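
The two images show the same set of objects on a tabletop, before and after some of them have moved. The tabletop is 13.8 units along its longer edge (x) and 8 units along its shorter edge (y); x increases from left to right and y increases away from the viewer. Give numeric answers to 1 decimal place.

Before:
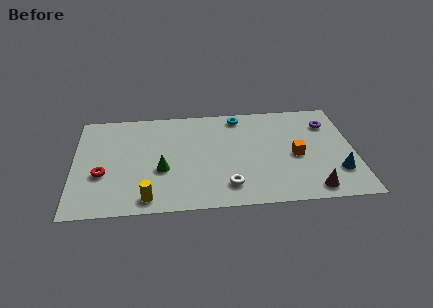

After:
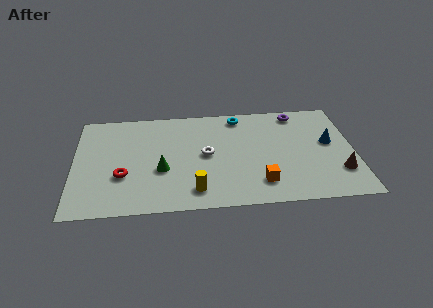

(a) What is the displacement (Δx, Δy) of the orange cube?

(-1.8, -1.9)

The orange cube was at about (10.9, 3.6) and moved to about (9.1, 1.7).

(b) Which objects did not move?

the cyan torus and the green cone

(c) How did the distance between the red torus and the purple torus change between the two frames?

-1.9

They were about 11.6 units apart before and 9.7 after — 1.9 units closer together.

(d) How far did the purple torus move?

1.8

From (12.6, 6.0) to (11.1, 7.0), the purple torus covered √(1.5² + 1.0²) ≈ 1.8 units.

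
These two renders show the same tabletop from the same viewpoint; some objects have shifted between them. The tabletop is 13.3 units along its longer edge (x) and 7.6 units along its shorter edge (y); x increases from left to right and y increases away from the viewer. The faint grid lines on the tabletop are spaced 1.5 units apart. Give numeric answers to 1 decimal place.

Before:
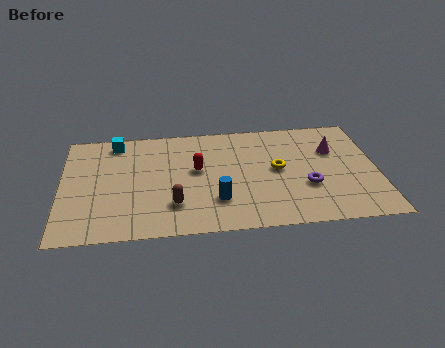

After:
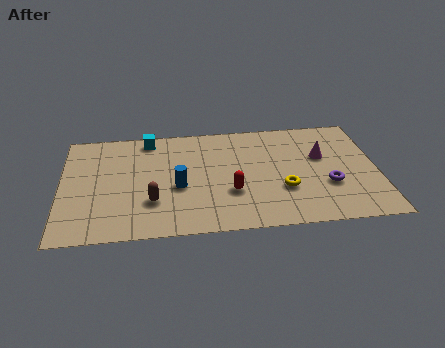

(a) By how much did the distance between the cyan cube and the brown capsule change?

-0.8

Before: roughly 5.2 units apart; after: 4.4. That's 0.8 units closer together.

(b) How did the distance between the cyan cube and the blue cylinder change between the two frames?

-2.5

The distance was about 6.2 in the first image and 3.7 in the second, so they moved 2.5 units closer together.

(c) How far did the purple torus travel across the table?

0.9

The purple torus was near (10.3, 2.7) before and (11.2, 2.7) after, so it travelled √(0.9² + 0.0²) ≈ 0.9 units.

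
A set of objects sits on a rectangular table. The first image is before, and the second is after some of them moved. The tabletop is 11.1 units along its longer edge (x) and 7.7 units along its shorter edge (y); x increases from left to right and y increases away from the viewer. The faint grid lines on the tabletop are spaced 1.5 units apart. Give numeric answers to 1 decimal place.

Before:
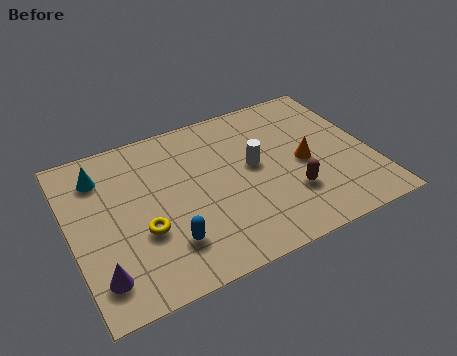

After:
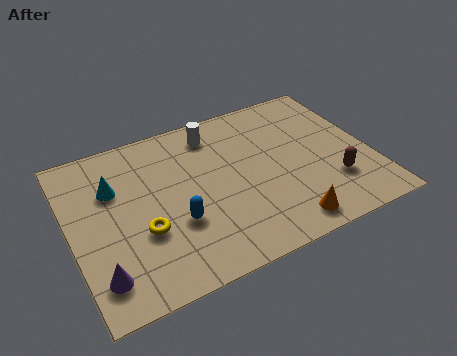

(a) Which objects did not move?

the yellow torus and the purple cone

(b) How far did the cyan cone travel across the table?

0.9

From (1.3, 6.0) to (1.7, 5.2), the cyan cone covered √(0.4² + 0.8²) ≈ 0.9 units.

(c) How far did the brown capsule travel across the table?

1.6

The brown capsule moved from about (7.9, 2.3) to (9.5, 2.2), a distance of √(1.6² + 0.1²) ≈ 1.6.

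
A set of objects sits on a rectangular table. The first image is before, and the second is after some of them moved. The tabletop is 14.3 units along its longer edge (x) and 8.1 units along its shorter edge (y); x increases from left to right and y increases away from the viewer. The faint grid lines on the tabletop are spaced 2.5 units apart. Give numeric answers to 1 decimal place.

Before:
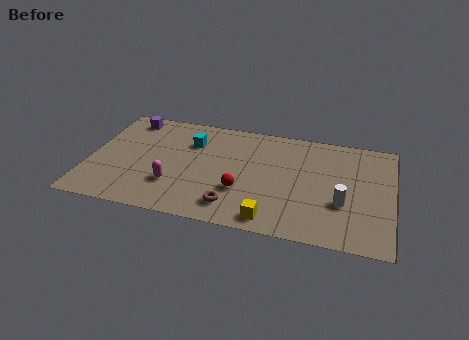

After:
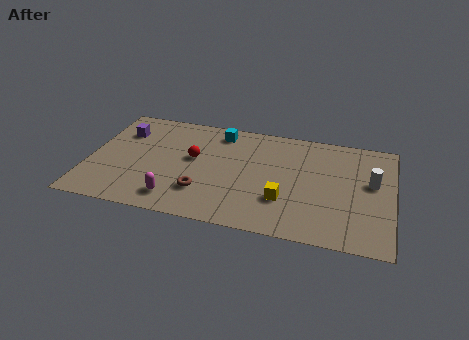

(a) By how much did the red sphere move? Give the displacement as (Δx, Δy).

(-2.4, 1.9)

The red sphere started near (7.3, 2.7) and ended near (4.9, 4.6).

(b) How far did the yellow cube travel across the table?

1.6

The yellow cube was near (8.8, 1.0) before and (9.3, 2.5) after, so it travelled √(0.5² + 1.5²) ≈ 1.6 units.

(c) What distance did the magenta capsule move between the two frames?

1.0

The magenta capsule moved from about (4.1, 2.4) to (4.3, 1.4), a distance of √(0.2² + 1.0²) ≈ 1.0.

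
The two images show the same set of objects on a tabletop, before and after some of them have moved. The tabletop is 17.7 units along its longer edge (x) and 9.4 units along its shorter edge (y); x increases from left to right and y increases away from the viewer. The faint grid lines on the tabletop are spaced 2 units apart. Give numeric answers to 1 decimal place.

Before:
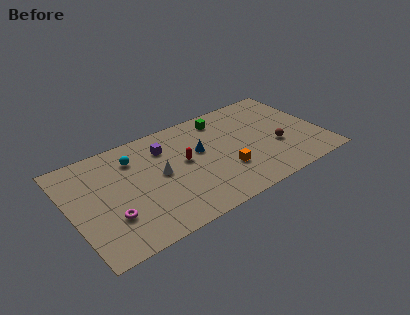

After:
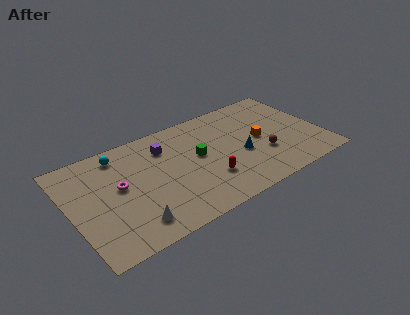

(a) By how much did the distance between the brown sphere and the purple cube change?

-0.7

Before: roughly 8.3 units apart; after: 7.6. That's 0.7 units closer together.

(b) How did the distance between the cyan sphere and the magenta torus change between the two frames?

-2.0

Before: roughly 4.8 units apart; after: 2.8. That's 2.0 units closer together.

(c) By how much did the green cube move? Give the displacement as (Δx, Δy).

(-2.2, -2.7)

The green cube started near (11.2, 7.9) and ended near (9.0, 5.2).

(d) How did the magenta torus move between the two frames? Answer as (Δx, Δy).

(0.9, 2.3)

The magenta torus was at about (2.5, 2.9) and moved to about (3.4, 5.2).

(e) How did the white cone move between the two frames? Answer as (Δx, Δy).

(-2.4, -3.2)

The white cone was at about (6.2, 4.9) and moved to about (3.8, 1.7).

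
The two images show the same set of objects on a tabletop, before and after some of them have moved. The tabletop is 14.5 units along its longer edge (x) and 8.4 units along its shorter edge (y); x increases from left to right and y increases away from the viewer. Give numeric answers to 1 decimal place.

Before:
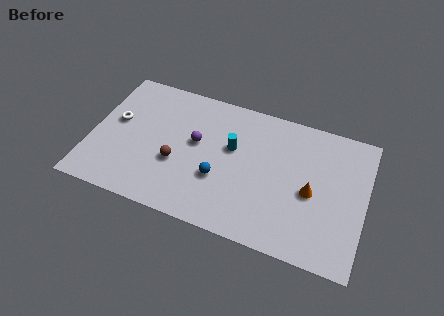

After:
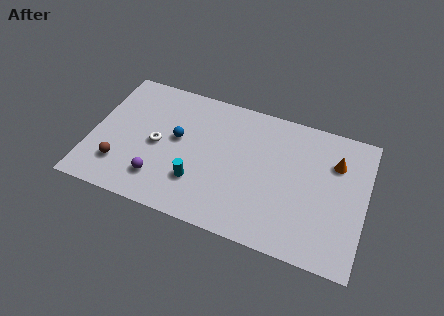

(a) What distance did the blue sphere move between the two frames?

2.9

The blue sphere was near (6.9, 3.0) before and (4.5, 4.7) after, so it travelled √(2.4² + 1.7²) ≈ 2.9 units.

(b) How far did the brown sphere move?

3.1

The brown sphere was near (4.6, 3.2) before and (1.7, 2.1) after, so it travelled √(2.9² + 1.1²) ≈ 3.1 units.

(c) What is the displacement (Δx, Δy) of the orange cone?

(1.1, 2.2)

The orange cone started near (11.7, 3.8) and ended near (12.8, 6.0).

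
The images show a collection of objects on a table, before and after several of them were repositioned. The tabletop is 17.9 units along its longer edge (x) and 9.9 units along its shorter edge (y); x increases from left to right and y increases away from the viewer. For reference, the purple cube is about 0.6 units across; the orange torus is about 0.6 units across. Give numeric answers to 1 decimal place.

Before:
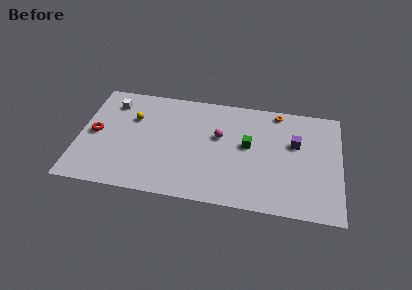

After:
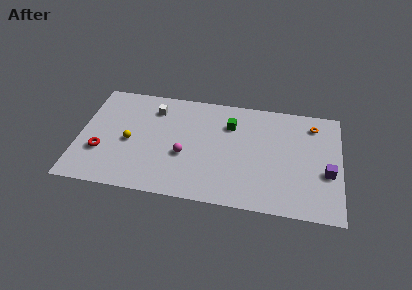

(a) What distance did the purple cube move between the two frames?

3.2

From (14.8, 6.2) to (17.0, 3.9), the purple cube covered √(2.2² + 2.3²) ≈ 3.2 units.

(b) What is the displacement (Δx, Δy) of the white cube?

(2.9, -0.1)

The white cube started near (2.1, 7.9) and ended near (5.0, 7.8).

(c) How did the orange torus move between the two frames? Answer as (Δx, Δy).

(2.5, -0.8)

The orange torus was at about (13.5, 8.9) and moved to about (16.0, 8.1).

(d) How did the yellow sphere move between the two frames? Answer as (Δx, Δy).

(-0.1, -2.2)

From the two frames, the yellow sphere sits at roughly (3.6, 6.7) before and (3.5, 4.5) after.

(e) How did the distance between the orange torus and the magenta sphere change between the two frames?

+4.8

The distance was about 4.9 in the first image and 9.7 in the second, so they moved 4.8 units further apart.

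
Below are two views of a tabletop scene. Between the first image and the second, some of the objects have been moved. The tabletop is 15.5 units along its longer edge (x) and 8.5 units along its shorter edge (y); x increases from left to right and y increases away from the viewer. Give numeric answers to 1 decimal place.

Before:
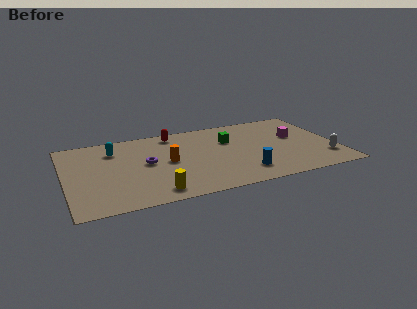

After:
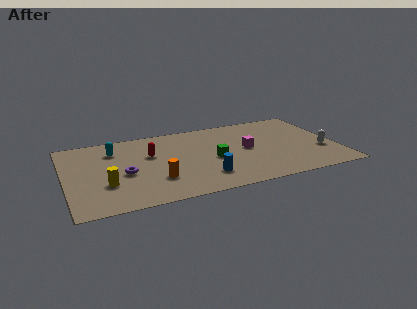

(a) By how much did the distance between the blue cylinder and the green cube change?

-2.0

They were about 3.9 units apart before and 1.9 after — 2.0 units closer together.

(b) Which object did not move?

the cyan capsule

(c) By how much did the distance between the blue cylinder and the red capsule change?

-2.2

Before: roughly 6.6 units apart; after: 4.4. That's 2.2 units closer together.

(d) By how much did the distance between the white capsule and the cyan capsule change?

-0.4

Before: roughly 12.6 units apart; after: 12.2. That's 0.4 units closer together.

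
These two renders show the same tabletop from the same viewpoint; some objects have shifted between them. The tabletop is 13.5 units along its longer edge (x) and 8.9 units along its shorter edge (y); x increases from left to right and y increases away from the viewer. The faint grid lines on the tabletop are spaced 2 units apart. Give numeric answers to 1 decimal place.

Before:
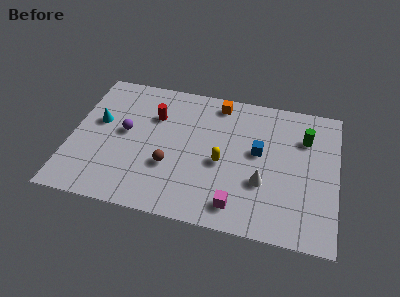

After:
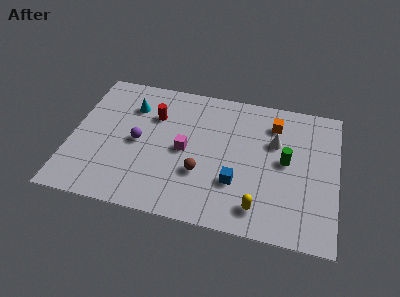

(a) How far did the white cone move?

2.7

The white cone was near (9.8, 3.1) before and (10.3, 5.8) after, so it travelled √(0.5² + 2.7²) ≈ 2.7 units.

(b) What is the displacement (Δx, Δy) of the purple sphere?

(0.7, -0.5)

The purple sphere was at about (2.7, 4.8) and moved to about (3.4, 4.3).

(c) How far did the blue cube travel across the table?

2.4

The blue cube was near (9.5, 5.0) before and (8.5, 2.8) after, so it travelled √(1.0² + 2.2²) ≈ 2.4 units.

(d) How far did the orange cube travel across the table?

3.0

The orange cube moved from about (7.3, 7.8) to (10.2, 7.0), a distance of √(2.9² + 0.8²) ≈ 3.0.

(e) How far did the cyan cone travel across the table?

2.1

The cyan cone moved from about (1.3, 5.2) to (2.9, 6.6), a distance of √(1.6² + 1.4²) ≈ 2.1.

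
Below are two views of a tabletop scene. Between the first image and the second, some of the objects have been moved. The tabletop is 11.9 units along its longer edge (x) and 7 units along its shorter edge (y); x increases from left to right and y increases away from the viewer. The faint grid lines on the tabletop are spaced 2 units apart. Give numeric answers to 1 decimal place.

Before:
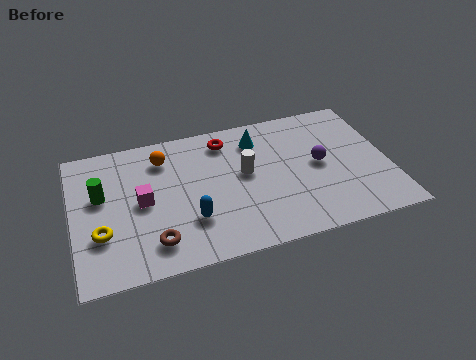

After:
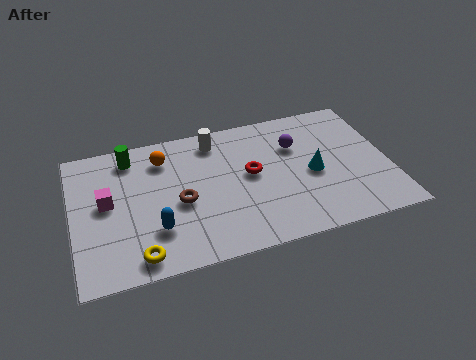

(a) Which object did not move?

the orange sphere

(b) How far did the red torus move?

2.2

The red torus moved from about (5.9, 5.8) to (6.7, 3.8), a distance of √(0.8² + 2.0²) ≈ 2.2.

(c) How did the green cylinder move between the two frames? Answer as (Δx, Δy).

(1.2, 1.7)

The green cylinder started near (1.1, 4.2) and ended near (2.3, 5.9).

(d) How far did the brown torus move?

2.0

The brown torus moved from about (2.9, 1.4) to (4.0, 3.1), a distance of √(1.1² + 1.7²) ≈ 2.0.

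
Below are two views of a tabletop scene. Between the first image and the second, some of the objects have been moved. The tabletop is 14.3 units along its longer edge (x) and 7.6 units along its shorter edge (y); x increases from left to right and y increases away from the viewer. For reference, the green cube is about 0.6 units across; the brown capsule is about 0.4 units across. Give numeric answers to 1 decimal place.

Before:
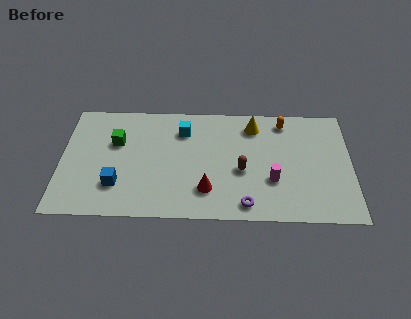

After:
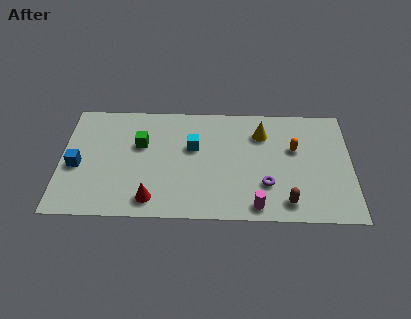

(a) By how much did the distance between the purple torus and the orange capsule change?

-3.0

The distance was about 5.8 in the first image and 2.8 in the second, so they moved 3.0 units closer together.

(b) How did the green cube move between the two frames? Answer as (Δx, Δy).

(1.2, -0.1)

The green cube was at about (2.7, 4.9) and moved to about (3.9, 4.8).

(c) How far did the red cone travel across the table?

2.8

The red cone was near (7.2, 1.9) before and (4.5, 1.2) after, so it travelled √(2.7² + 0.7²) ≈ 2.8 units.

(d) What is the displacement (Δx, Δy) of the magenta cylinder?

(-0.8, -1.7)

From the two frames, the magenta cylinder sits at roughly (10.4, 2.6) before and (9.6, 0.9) after.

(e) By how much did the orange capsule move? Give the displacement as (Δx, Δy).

(0.5, -1.8)

The orange capsule started near (11.0, 6.5) and ended near (11.5, 4.7).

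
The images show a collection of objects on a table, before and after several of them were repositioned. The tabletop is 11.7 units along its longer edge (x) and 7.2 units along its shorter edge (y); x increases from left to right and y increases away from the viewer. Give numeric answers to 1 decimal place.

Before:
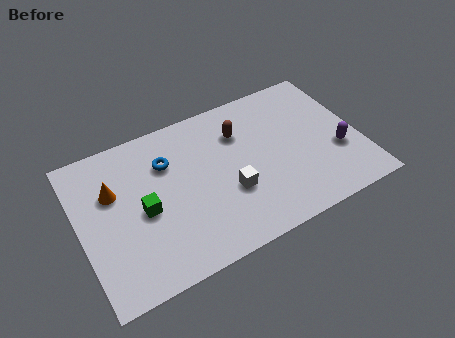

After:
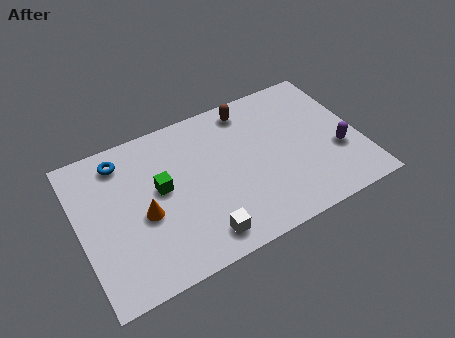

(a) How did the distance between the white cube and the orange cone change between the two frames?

-2.2

The distance was about 5.1 in the first image and 2.9 in the second, so they moved 2.2 units closer together.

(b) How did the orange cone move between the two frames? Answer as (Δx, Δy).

(1.1, -1.6)

The orange cone started near (1.5, 4.7) and ended near (2.6, 3.1).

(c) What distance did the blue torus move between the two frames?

2.0

The blue torus was near (3.8, 5.1) before and (2.0, 6.0) after, so it travelled √(1.8² + 0.9²) ≈ 2.0 units.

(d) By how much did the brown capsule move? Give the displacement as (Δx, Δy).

(0.5, 1.0)

From the two frames, the brown capsule sits at roughly (6.9, 5.2) before and (7.4, 6.2) after.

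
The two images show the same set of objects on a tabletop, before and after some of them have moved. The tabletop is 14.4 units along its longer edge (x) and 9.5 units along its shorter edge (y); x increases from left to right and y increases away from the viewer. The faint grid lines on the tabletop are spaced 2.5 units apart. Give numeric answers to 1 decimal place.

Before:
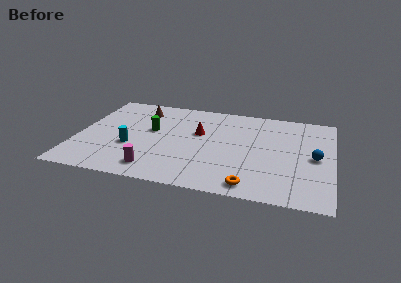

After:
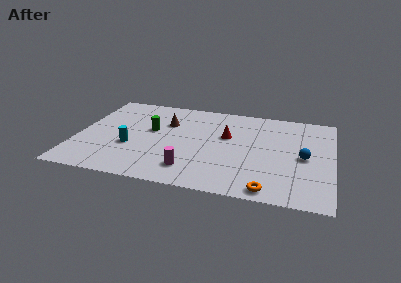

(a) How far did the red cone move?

1.6

The red cone moved from about (6.8, 5.8) to (8.4, 5.8), a distance of √(1.6² + 0.0²) ≈ 1.6.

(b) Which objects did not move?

the green cylinder and the cyan cylinder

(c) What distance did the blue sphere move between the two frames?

0.6

The blue sphere was near (13.4, 4.6) before and (12.8, 4.5) after, so it travelled √(0.6² + 0.1²) ≈ 0.6 units.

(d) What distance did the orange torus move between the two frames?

1.0

The orange torus moved from about (10.0, 1.1) to (11.0, 0.9), a distance of √(1.0² + 0.2²) ≈ 1.0.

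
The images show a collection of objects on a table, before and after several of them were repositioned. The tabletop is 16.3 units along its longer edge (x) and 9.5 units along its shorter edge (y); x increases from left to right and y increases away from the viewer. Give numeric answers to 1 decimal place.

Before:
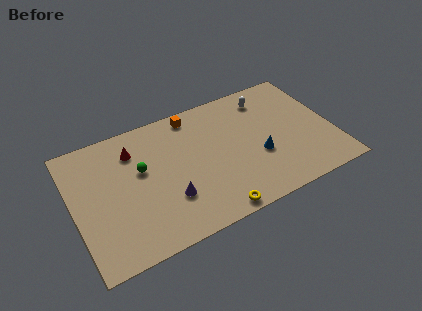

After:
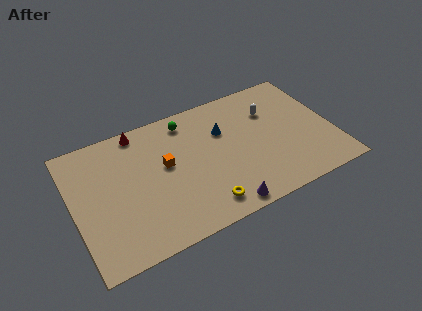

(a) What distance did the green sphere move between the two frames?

4.0

From (4.3, 5.7) to (7.5, 8.1), the green sphere covered √(3.2² + 2.4²) ≈ 4.0 units.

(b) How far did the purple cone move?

3.7

The purple cone was near (5.7, 2.9) before and (8.8, 0.9) after, so it travelled √(3.1² + 2.0²) ≈ 3.7 units.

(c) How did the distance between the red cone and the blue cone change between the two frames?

-2.8

Before: roughly 8.4 units apart; after: 5.6. That's 2.8 units closer together.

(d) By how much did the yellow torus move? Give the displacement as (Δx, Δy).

(-0.5, 0.7)

From the two frames, the yellow torus sits at roughly (8.2, 0.8) before and (7.7, 1.5) after.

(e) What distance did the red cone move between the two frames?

1.4

The red cone was near (4.0, 7.3) before and (4.5, 8.6) after, so it travelled √(0.5² + 1.3²) ≈ 1.4 units.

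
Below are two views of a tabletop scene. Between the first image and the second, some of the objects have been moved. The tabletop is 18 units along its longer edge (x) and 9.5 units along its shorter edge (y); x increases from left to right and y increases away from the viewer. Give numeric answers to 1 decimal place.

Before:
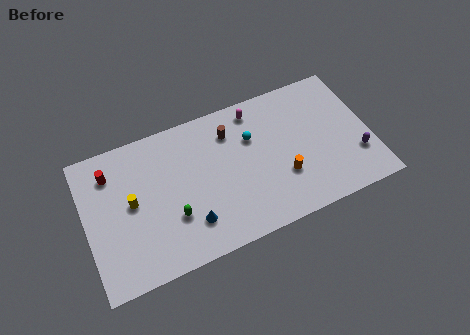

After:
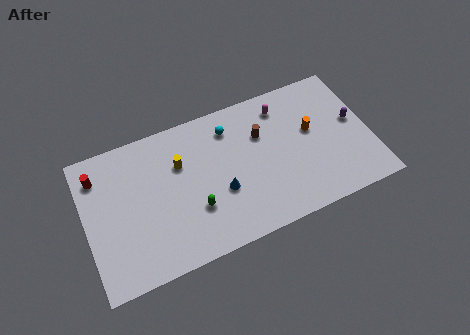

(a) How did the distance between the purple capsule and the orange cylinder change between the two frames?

-2.0

Before: roughly 4.7 units apart; after: 2.7. That's 2.0 units closer together.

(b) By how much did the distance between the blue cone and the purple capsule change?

-1.9

Before: roughly 10.7 units apart; after: 8.8. That's 1.9 units closer together.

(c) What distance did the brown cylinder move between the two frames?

2.1

From (9.4, 7.3) to (11.3, 6.4), the brown cylinder covered √(1.9² + 0.9²) ≈ 2.1 units.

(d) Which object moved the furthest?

the yellow cylinder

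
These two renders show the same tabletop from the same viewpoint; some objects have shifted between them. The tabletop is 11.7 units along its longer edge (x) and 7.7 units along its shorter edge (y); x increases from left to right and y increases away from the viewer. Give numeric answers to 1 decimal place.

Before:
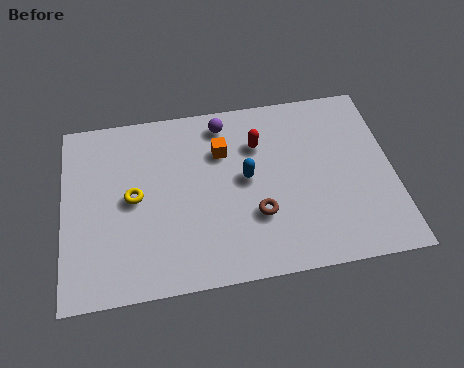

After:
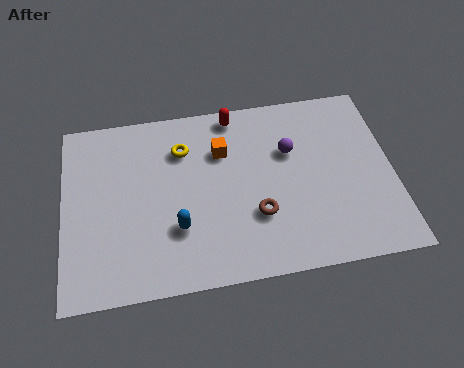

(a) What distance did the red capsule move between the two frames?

1.6

From (7.0, 5.5) to (6.2, 6.9), the red capsule covered √(0.8² + 1.4²) ≈ 1.6 units.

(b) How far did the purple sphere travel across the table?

2.8

From (5.8, 6.6) to (8.1, 5.0), the purple sphere covered √(2.3² + 1.6²) ≈ 2.8 units.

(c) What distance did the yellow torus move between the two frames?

2.5

From (2.5, 3.9) to (4.3, 5.7), the yellow torus covered √(1.8² + 1.8²) ≈ 2.5 units.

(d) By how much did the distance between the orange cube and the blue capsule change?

+1.9

The distance was about 1.5 in the first image and 3.4 in the second, so they moved 1.9 units further apart.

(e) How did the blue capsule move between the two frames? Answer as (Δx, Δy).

(-2.5, -1.7)

From the two frames, the blue capsule sits at roughly (6.5, 4.1) before and (4.0, 2.4) after.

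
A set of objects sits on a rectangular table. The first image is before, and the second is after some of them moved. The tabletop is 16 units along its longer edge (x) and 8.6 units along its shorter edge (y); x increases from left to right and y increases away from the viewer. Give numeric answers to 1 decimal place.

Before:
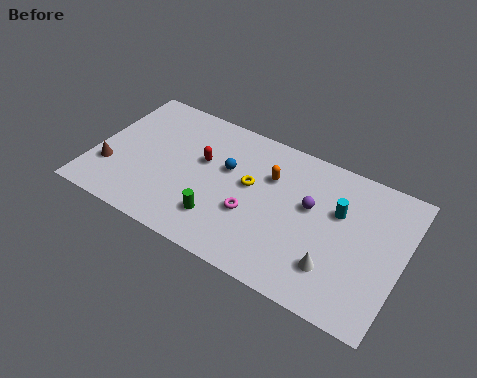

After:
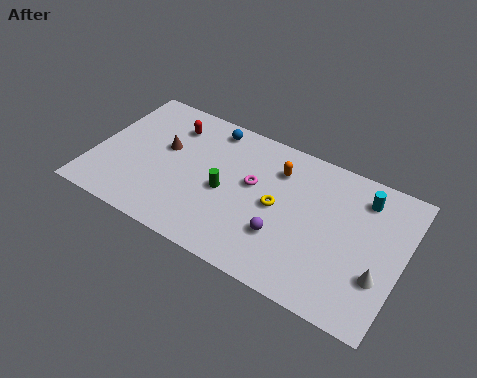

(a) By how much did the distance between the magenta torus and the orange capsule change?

-0.9

They were about 2.8 units apart before and 1.9 after — 0.9 units closer together.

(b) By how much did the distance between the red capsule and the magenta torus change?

+1.4

The distance was about 3.5 in the first image and 4.9 in the second, so they moved 1.4 units further apart.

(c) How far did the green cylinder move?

1.8

From (6.9, 2.1) to (6.9, 3.9), the green cylinder covered √(0.0² + 1.8²) ≈ 1.8 units.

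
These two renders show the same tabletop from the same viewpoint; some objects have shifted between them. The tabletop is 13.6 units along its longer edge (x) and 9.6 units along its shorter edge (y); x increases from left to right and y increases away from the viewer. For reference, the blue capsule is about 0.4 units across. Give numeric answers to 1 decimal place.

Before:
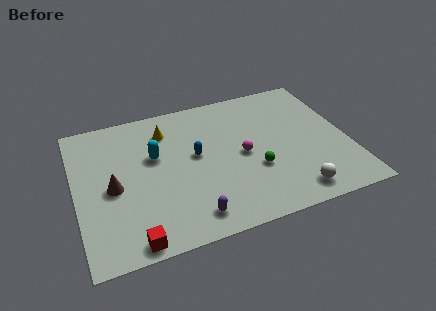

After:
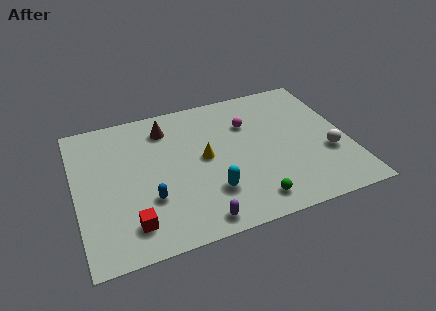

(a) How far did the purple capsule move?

0.5

The purple capsule moved from about (5.4, 1.4) to (5.7, 1.0), a distance of √(0.3² + 0.4²) ≈ 0.5.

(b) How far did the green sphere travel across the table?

2.0

From (8.8, 3.4) to (8.4, 1.4), the green sphere covered √(0.4² + 2.0²) ≈ 2.0 units.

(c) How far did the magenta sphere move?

2.2

The magenta sphere moved from about (8.3, 4.6) to (8.8, 6.7), a distance of √(0.5² + 2.1²) ≈ 2.2.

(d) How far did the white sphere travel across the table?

2.9

The white sphere moved from about (10.5, 1.3) to (12.5, 3.4), a distance of √(2.0² + 2.1²) ≈ 2.9.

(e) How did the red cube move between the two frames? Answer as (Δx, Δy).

(0.0, 1.0)

The red cube was at about (2.5, 0.8) and moved to about (2.5, 1.8).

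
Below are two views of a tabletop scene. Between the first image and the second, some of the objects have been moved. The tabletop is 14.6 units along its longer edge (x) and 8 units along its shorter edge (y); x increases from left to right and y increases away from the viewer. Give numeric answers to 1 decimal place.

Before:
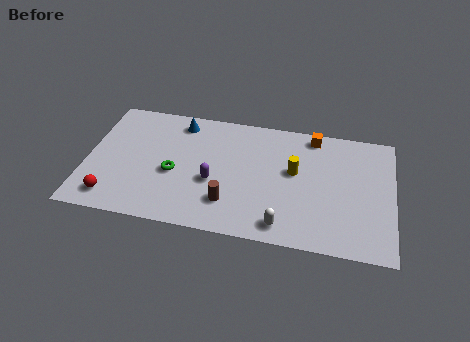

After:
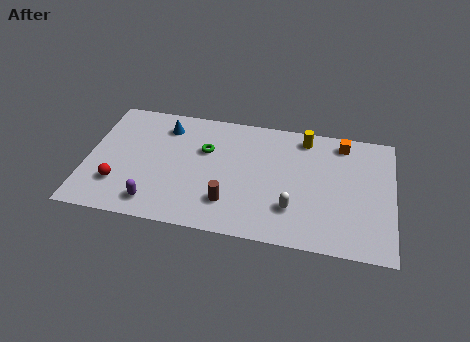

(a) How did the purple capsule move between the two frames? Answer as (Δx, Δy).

(-2.7, -1.9)

The purple capsule started near (6.1, 3.2) and ended near (3.4, 1.3).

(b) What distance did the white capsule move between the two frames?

1.2

From (9.5, 1.1) to (9.9, 2.2), the white capsule covered √(0.4² + 1.1²) ≈ 1.2 units.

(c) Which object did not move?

the brown cylinder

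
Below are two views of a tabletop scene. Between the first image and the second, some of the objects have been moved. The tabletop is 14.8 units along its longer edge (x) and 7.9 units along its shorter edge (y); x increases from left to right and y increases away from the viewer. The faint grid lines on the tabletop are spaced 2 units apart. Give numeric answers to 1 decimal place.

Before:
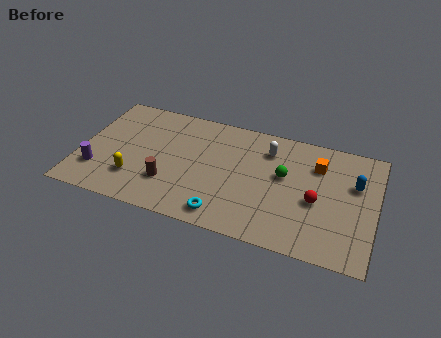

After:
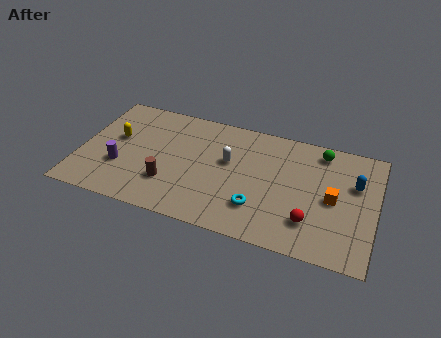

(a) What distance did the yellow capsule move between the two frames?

2.8

From (2.9, 2.1) to (1.7, 4.6), the yellow capsule covered √(1.2² + 2.5²) ≈ 2.8 units.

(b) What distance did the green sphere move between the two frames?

2.8

From (10.2, 4.6) to (11.9, 6.8), the green sphere covered √(1.7² + 2.2²) ≈ 2.8 units.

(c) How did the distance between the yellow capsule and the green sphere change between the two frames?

+2.7

They were about 7.7 units apart before and 10.4 after — 2.7 units further apart.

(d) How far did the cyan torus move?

1.9

The cyan torus was near (7.5, 1.1) before and (9.1, 2.1) after, so it travelled √(1.6² + 1.0²) ≈ 1.9 units.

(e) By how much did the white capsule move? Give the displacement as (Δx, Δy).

(-1.9, -1.4)

The white capsule started near (9.3, 6.1) and ended near (7.4, 4.7).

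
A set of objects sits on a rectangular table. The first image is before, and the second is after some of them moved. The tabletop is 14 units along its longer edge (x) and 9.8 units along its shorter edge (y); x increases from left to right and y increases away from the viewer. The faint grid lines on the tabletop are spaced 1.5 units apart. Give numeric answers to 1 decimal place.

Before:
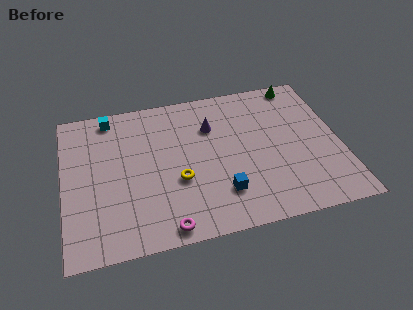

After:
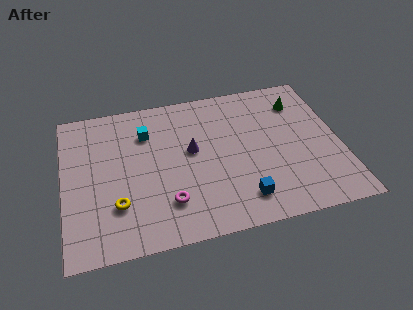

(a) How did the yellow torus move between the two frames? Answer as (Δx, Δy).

(-3.1, -0.9)

From the two frames, the yellow torus sits at roughly (5.7, 3.7) before and (2.6, 2.8) after.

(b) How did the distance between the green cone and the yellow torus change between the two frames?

+2.3

The distance was about 8.4 in the first image and 10.7 in the second, so they moved 2.3 units further apart.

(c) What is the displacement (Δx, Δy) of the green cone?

(-0.1, -1.3)

The green cone started near (12.3, 8.9) and ended near (12.2, 7.6).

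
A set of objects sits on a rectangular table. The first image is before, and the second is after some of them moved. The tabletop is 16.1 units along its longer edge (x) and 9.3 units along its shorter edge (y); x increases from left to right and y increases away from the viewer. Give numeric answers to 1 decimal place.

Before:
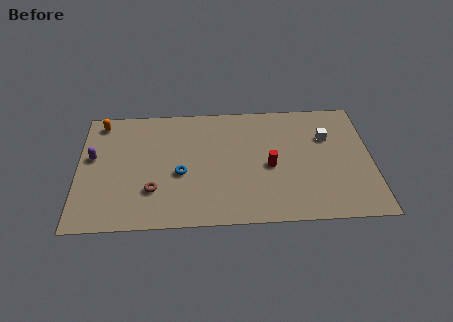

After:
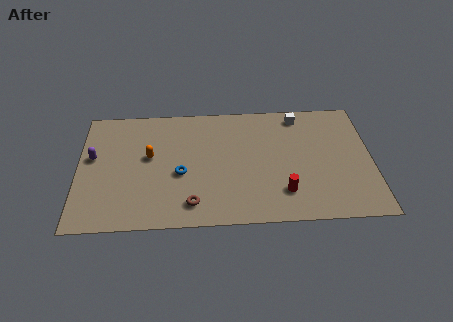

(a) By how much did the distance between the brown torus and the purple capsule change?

+2.3

Before: roughly 4.3 units apart; after: 6.6. That's 2.3 units further apart.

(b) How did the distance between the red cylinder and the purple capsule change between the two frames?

+1.1

They were about 9.8 units apart before and 10.9 after — 1.1 units further apart.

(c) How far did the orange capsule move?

3.9

The orange capsule was near (1.2, 8.1) before and (3.9, 5.3) after, so it travelled √(2.7² + 2.8²) ≈ 3.9 units.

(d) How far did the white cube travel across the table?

2.3

From (13.7, 6.3) to (12.2, 8.1), the white cube covered √(1.5² + 1.8²) ≈ 2.3 units.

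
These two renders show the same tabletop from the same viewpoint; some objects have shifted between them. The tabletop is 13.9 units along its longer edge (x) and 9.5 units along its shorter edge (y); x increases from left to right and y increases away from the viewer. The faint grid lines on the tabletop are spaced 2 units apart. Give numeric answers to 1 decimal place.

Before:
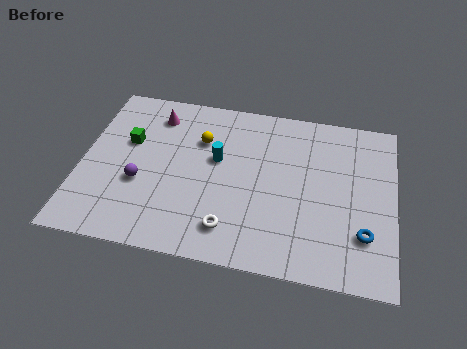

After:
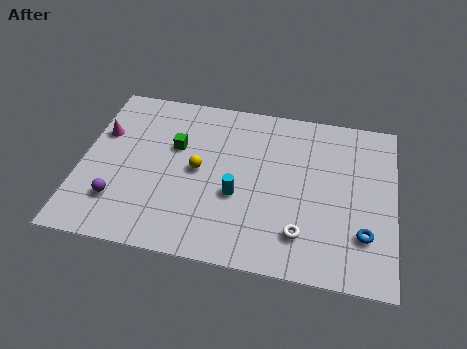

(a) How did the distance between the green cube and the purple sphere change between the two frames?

+1.9

They were about 2.4 units apart before and 4.3 after — 1.9 units further apart.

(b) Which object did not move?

the blue torus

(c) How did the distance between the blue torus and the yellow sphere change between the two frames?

-0.7

They were about 8.4 units apart before and 7.7 after — 0.7 units closer together.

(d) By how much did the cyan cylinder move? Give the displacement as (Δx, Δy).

(1.0, -1.9)

The cyan cylinder was at about (6.0, 5.6) and moved to about (7.0, 3.7).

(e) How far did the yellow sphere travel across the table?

1.8

The yellow sphere moved from about (5.2, 6.6) to (5.2, 4.8), a distance of √(0.0² + 1.8²) ≈ 1.8.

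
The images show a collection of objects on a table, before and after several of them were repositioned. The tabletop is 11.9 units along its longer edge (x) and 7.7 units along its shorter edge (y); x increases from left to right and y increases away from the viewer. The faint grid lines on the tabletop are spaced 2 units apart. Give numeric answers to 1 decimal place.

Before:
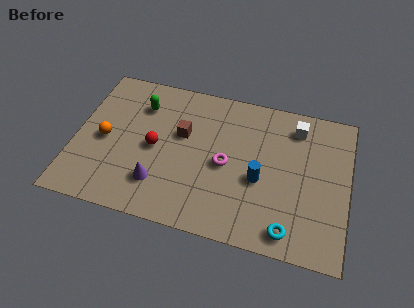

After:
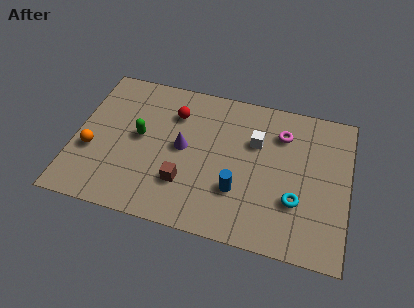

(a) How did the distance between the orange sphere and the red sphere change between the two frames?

+2.2

The distance was about 2.2 in the first image and 4.4 in the second, so they moved 2.2 units further apart.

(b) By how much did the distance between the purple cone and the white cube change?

-3.9

The distance was about 7.2 in the first image and 3.3 in the second, so they moved 3.9 units closer together.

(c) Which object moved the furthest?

the magenta torus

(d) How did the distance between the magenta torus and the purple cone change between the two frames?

+1.3

They were about 3.3 units apart before and 4.6 after — 1.3 units further apart.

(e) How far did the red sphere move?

2.1

The red sphere was near (3.5, 3.7) before and (4.2, 5.7) after, so it travelled √(0.7² + 2.0²) ≈ 2.1 units.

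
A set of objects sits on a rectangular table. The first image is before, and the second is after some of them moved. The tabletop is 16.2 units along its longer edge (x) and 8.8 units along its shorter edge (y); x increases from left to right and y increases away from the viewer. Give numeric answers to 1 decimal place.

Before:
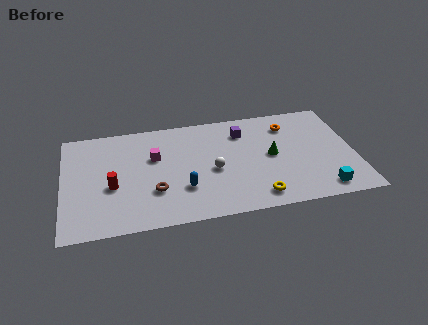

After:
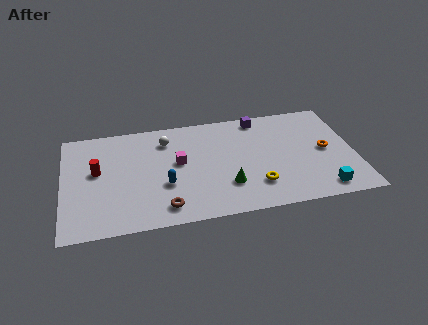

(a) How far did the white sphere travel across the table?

3.9

From (8.3, 3.9) to (5.8, 6.9), the white sphere covered √(2.5² + 3.0²) ≈ 3.9 units.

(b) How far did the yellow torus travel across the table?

0.9

The yellow torus was near (10.6, 1.3) before and (10.6, 2.2) after, so it travelled √(0.0² + 0.9²) ≈ 0.9 units.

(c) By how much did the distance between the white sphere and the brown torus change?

+2.0

The distance was about 3.5 in the first image and 5.5 in the second, so they moved 2.0 units further apart.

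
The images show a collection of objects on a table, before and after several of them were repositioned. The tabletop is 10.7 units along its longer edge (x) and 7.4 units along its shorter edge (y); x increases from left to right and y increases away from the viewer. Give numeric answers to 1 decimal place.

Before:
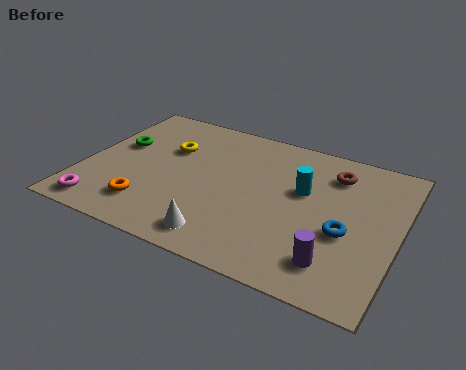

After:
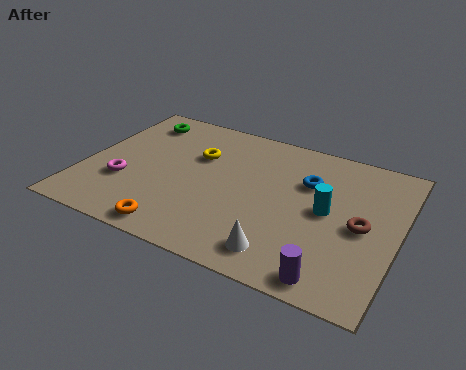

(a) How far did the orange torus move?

1.4

From (2.5, 1.6) to (3.6, 0.8), the orange torus covered √(1.1² + 0.8²) ≈ 1.4 units.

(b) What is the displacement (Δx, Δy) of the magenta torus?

(0.5, 1.6)

The magenta torus was at about (1.0, 0.9) and moved to about (1.5, 2.5).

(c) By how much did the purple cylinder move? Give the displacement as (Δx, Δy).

(0.0, -0.7)

The purple cylinder started near (8.8, 1.5) and ended near (8.8, 0.8).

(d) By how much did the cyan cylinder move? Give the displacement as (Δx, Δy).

(0.9, -0.7)

The cyan cylinder started near (7.4, 4.5) and ended near (8.3, 3.8).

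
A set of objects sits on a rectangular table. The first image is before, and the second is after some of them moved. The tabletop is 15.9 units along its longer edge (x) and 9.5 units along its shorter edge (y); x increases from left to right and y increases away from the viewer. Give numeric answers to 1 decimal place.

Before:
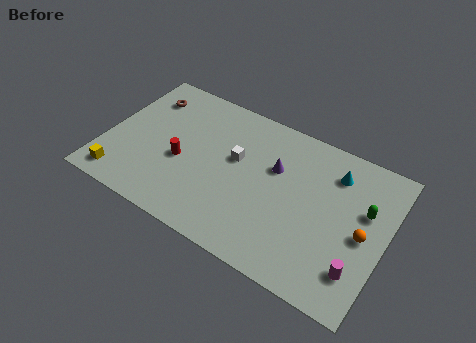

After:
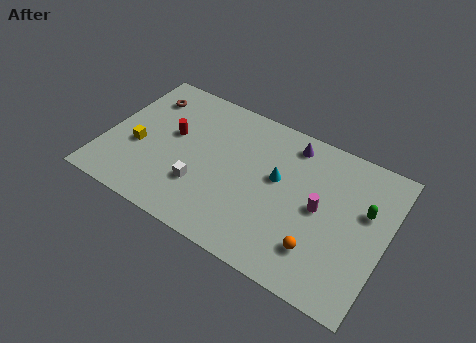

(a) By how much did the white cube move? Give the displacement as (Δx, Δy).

(-1.6, -2.7)

The white cube was at about (7.3, 5.6) and moved to about (5.7, 2.9).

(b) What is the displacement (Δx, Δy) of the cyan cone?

(-3.0, -1.9)

From the two frames, the cyan cone sits at roughly (12.7, 7.4) before and (9.7, 5.5) after.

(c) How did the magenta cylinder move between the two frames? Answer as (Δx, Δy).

(-2.5, 2.6)

The magenta cylinder started near (14.7, 2.2) and ended near (12.2, 4.8).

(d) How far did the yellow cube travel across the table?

2.6

The yellow cube was near (1.3, 1.3) before and (1.9, 3.8) after, so it travelled √(0.6² + 2.5²) ≈ 2.6 units.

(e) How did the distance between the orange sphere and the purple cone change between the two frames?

+0.8

The distance was about 5.5 in the first image and 6.3 in the second, so they moved 0.8 units further apart.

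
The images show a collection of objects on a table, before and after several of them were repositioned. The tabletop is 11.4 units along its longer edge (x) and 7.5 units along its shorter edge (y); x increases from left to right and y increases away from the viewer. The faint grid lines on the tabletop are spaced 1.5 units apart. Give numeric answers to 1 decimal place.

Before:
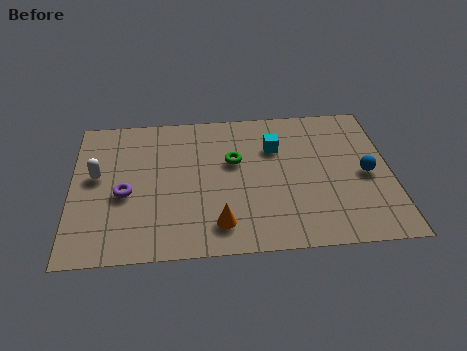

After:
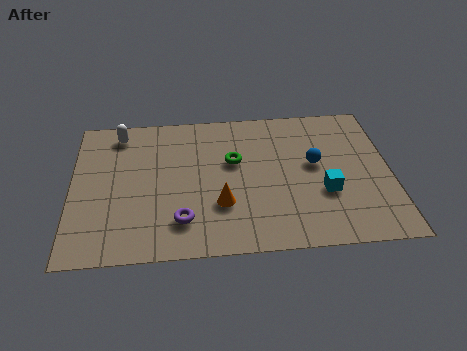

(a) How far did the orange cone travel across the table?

1.0

The orange cone was near (5.2, 1.4) before and (5.3, 2.4) after, so it travelled √(0.1² + 1.0²) ≈ 1.0 units.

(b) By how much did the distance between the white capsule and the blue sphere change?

-2.3

Before: roughly 9.6 units apart; after: 7.3. That's 2.3 units closer together.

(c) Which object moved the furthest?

the cyan cube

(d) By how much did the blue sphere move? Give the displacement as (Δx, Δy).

(-1.8, 0.7)

The blue sphere started near (10.5, 3.5) and ended near (8.7, 4.2).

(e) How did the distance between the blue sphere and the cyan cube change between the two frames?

-2.1

Before: roughly 3.6 units apart; after: 1.5. That's 2.1 units closer together.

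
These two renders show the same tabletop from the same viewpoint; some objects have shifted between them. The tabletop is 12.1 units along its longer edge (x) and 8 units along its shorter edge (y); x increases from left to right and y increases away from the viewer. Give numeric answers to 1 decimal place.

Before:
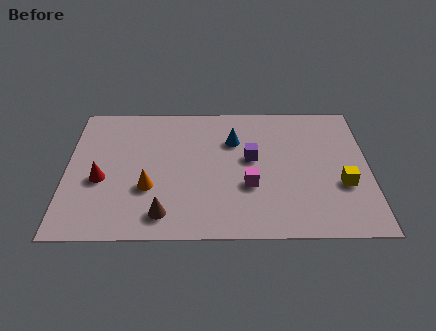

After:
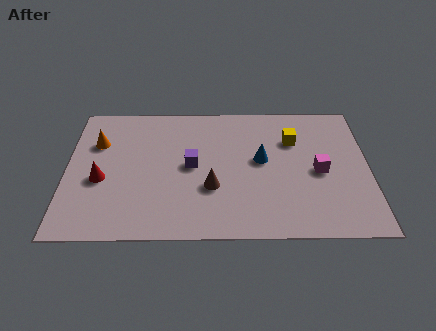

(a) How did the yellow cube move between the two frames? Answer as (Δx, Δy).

(-1.9, 2.7)

The yellow cube was at about (11.0, 2.9) and moved to about (9.1, 5.6).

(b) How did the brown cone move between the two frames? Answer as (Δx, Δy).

(1.9, 1.5)

The brown cone started near (3.9, 1.3) and ended near (5.8, 2.8).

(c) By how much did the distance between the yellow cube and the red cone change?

-1.6

The distance was about 9.6 in the first image and 8.0 in the second, so they moved 1.6 units closer together.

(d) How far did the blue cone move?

1.6

The blue cone moved from about (6.7, 5.6) to (7.8, 4.4), a distance of √(1.1² + 1.2²) ≈ 1.6.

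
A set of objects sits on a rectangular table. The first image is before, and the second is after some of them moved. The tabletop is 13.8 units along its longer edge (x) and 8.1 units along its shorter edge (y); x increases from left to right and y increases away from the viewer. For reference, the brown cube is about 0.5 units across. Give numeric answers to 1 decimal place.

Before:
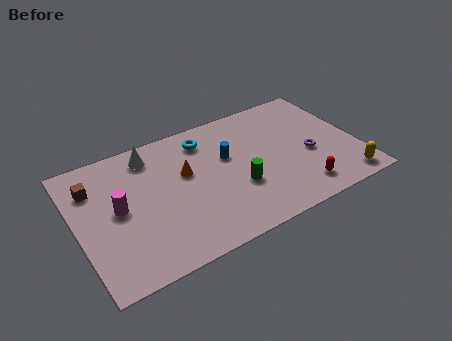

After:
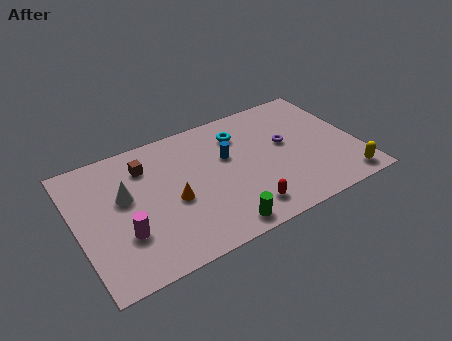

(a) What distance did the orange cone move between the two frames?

1.6

The orange cone moved from about (5.4, 4.9) to (4.6, 3.5), a distance of √(0.8² + 1.4²) ≈ 1.6.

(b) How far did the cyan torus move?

1.7

The cyan torus moved from about (6.6, 6.6) to (8.3, 6.2), a distance of √(1.7² + 0.4²) ≈ 1.7.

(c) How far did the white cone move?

2.5

The white cone was near (3.9, 6.8) before and (2.4, 4.8) after, so it travelled √(1.5² + 2.0²) ≈ 2.5 units.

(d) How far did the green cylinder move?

2.3

The green cylinder was near (7.7, 2.9) before and (6.5, 0.9) after, so it travelled √(1.2² + 2.0²) ≈ 2.3 units.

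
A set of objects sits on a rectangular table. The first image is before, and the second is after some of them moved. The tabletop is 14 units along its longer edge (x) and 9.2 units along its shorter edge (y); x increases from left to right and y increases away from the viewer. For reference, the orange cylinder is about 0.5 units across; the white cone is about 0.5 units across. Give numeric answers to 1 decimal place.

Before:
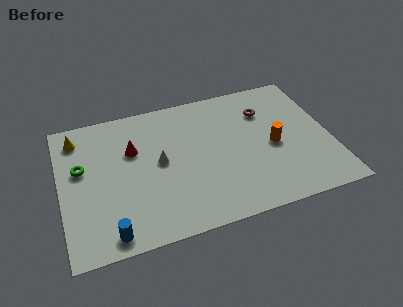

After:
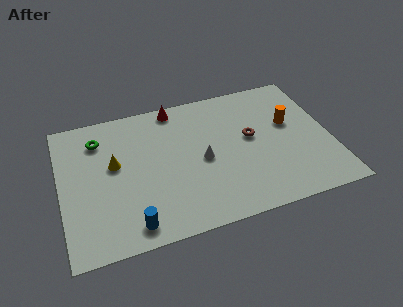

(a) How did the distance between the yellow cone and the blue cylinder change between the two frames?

-2.6

They were about 6.7 units apart before and 4.1 after — 2.6 units closer together.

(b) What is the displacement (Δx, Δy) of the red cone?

(2.4, 2.3)

The red cone started near (3.8, 6.0) and ended near (6.2, 8.3).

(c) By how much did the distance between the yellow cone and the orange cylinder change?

-1.4

The distance was about 10.6 in the first image and 9.2 in the second, so they moved 1.4 units closer together.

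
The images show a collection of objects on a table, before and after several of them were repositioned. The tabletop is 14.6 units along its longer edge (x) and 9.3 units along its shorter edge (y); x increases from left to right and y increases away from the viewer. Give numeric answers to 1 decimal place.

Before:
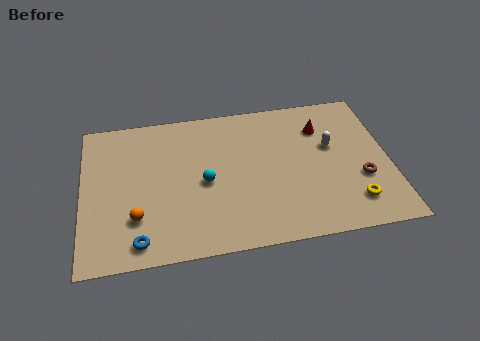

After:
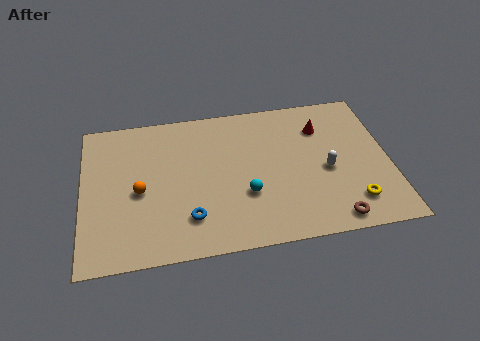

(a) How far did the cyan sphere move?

2.2

From (5.8, 4.3) to (7.7, 3.2), the cyan sphere covered √(1.9² + 1.1²) ≈ 2.2 units.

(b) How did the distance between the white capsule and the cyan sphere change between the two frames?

-2.2

Before: roughly 6.2 units apart; after: 4.0. That's 2.2 units closer together.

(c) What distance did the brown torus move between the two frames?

2.7

From (13.2, 3.3) to (11.7, 1.0), the brown torus covered √(1.5² + 2.3²) ≈ 2.7 units.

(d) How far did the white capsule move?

1.5

From (11.9, 5.6) to (11.6, 4.1), the white capsule covered √(0.3² + 1.5²) ≈ 1.5 units.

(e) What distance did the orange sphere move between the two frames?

1.6

From (2.5, 2.6) to (2.7, 4.2), the orange sphere covered √(0.2² + 1.6²) ≈ 1.6 units.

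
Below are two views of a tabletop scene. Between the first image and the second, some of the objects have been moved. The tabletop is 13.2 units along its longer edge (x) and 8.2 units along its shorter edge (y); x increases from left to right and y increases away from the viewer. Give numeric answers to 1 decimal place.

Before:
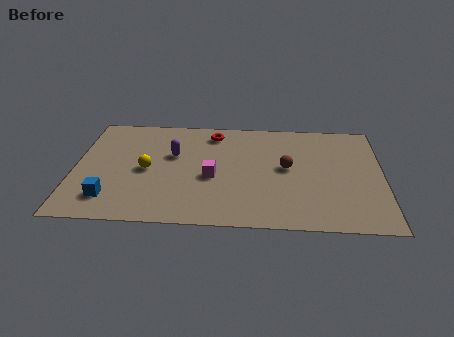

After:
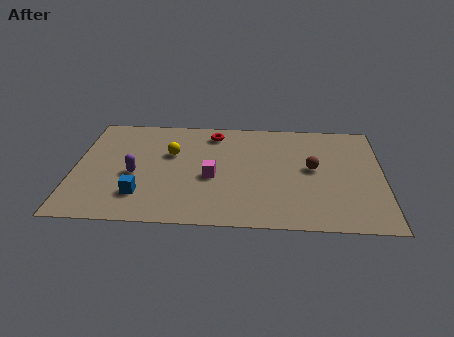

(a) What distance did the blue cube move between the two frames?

1.3

The blue cube was near (1.6, 1.7) before and (2.9, 2.0) after, so it travelled √(1.3² + 0.3²) ≈ 1.3 units.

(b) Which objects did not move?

the red torus and the magenta cube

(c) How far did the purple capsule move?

2.3

The purple capsule moved from about (4.2, 5.1) to (2.6, 3.5), a distance of √(1.6² + 1.6²) ≈ 2.3.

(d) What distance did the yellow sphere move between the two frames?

1.6

From (3.1, 3.9) to (4.1, 5.2), the yellow sphere covered √(1.0² + 1.3²) ≈ 1.6 units.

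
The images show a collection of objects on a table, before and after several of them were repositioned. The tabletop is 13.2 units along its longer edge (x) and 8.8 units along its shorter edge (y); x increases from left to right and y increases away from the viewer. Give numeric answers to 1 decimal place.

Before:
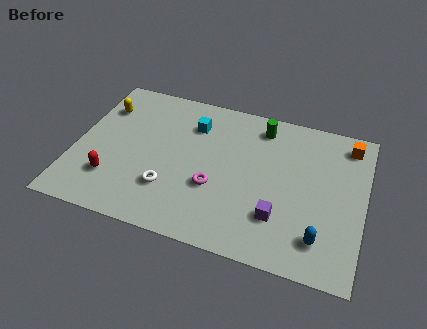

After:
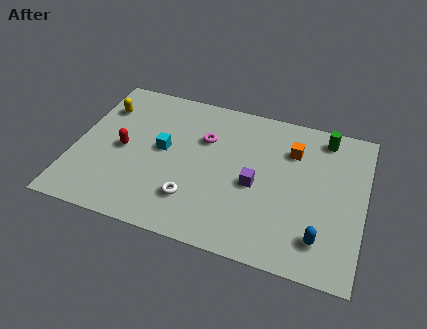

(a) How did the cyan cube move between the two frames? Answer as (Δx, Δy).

(-1.2, -1.9)

The cyan cube was at about (5.2, 6.6) and moved to about (4.0, 4.7).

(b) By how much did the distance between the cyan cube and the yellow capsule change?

-0.7

Before: roughly 4.2 units apart; after: 3.5. That's 0.7 units closer together.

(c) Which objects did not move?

the yellow capsule and the blue capsule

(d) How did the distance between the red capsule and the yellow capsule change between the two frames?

-1.7

Before: roughly 4.3 units apart; after: 2.6. That's 1.7 units closer together.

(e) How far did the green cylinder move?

2.9

The green cylinder moved from about (8.3, 7.4) to (11.2, 7.6), a distance of √(2.9² + 0.2²) ≈ 2.9.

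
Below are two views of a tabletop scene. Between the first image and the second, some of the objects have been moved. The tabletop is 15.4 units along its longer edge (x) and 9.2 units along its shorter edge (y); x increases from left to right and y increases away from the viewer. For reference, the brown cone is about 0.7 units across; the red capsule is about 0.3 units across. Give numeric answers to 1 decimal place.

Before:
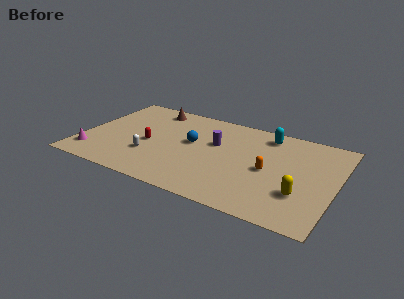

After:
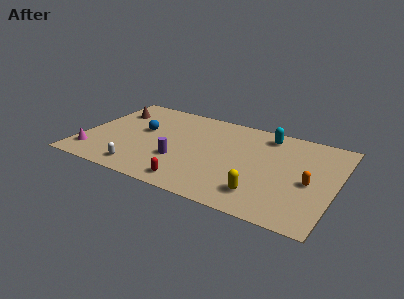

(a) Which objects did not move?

the cyan capsule and the magenta cone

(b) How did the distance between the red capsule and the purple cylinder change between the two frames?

-2.0

Before: roughly 4.2 units apart; after: 2.2. That's 2.0 units closer together.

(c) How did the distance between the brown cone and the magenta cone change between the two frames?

-1.7

Before: roughly 6.7 units apart; after: 5.0. That's 1.7 units closer together.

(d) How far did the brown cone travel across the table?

2.5

The brown cone moved from about (3.7, 7.9) to (1.4, 6.8), a distance of √(2.3² + 1.1²) ≈ 2.5.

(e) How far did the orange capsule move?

2.5

The orange capsule was near (11.4, 4.3) before and (13.9, 4.1) after, so it travelled √(2.5² + 0.2²) ≈ 2.5 units.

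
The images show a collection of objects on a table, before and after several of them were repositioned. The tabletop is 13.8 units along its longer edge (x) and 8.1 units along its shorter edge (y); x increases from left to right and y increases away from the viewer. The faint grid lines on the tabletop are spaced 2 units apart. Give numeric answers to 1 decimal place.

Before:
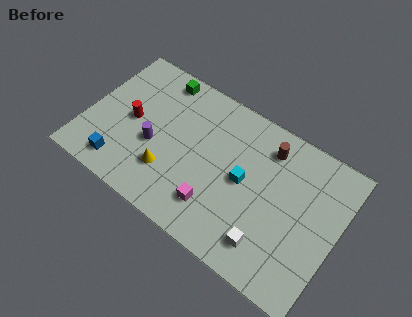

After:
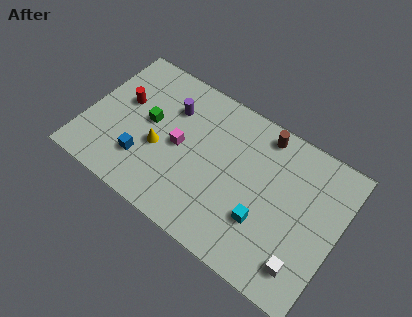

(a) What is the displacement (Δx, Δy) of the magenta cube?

(-2.4, 2.1)

The magenta cube was at about (7.5, 1.9) and moved to about (5.1, 4.0).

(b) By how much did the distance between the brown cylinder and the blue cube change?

-1.4

The distance was about 9.0 in the first image and 7.6 in the second, so they moved 1.4 units closer together.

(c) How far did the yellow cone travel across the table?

1.2

From (4.8, 2.3) to (4.1, 3.3), the yellow cone covered √(0.7² + 1.0²) ≈ 1.2 units.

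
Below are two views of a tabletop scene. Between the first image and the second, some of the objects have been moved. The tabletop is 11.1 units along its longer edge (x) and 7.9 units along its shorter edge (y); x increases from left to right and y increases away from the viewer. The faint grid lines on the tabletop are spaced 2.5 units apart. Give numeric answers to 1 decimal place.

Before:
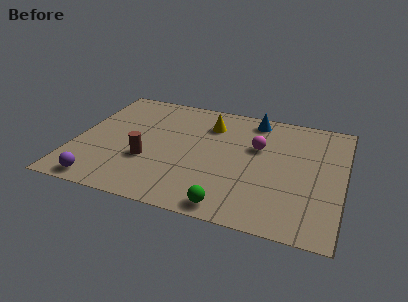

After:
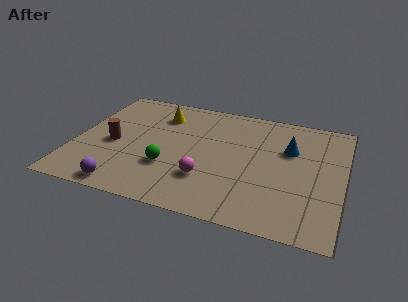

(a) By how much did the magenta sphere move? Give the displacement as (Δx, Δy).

(-1.9, -2.7)

The magenta sphere was at about (7.5, 5.0) and moved to about (5.6, 2.3).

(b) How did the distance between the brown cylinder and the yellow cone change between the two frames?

-0.8

The distance was about 3.9 in the first image and 3.1 in the second, so they moved 0.8 units closer together.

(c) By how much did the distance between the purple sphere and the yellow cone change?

-1.2

Before: roughly 6.6 units apart; after: 5.4. That's 1.2 units closer together.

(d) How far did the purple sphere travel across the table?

1.0

From (1.4, 0.8) to (2.4, 0.8), the purple sphere covered √(1.0² + 0.0²) ≈ 1.0 units.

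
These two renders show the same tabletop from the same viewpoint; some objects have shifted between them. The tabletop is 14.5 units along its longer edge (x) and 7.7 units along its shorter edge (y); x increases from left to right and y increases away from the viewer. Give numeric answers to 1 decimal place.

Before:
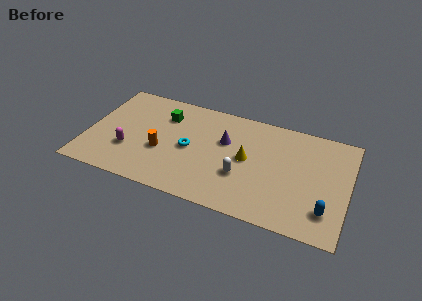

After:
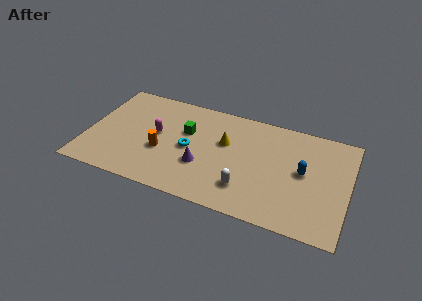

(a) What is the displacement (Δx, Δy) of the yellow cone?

(-1.3, 0.8)

The yellow cone was at about (8.9, 4.0) and moved to about (7.6, 4.8).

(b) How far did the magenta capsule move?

2.2

The magenta capsule moved from about (2.4, 2.5) to (3.8, 4.2), a distance of √(1.4² + 1.7²) ≈ 2.2.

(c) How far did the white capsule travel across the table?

0.9

The white capsule moved from about (8.7, 2.7) to (9.0, 1.9), a distance of √(0.3² + 0.8²) ≈ 0.9.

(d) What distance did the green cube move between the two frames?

1.5

From (4.1, 5.7) to (5.4, 4.9), the green cube covered √(1.3² + 0.8²) ≈ 1.5 units.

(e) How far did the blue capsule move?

2.7

The blue capsule was near (13.4, 1.8) before and (12.0, 4.1) after, so it travelled √(1.4² + 2.3²) ≈ 2.7 units.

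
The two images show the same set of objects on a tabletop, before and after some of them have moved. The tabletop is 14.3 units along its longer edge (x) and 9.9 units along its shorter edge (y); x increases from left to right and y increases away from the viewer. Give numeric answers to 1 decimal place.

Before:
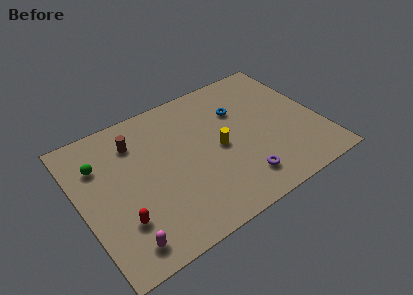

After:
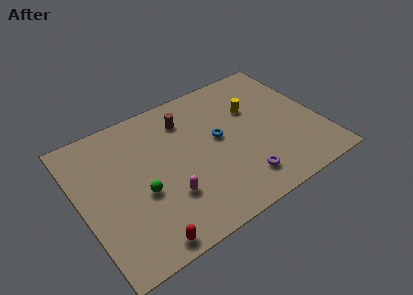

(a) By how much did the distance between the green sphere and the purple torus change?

-3.2

The distance was about 9.2 in the first image and 6.0 in the second, so they moved 3.2 units closer together.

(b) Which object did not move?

the purple torus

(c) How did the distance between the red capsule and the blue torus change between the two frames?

-1.8

They were about 8.8 units apart before and 7.0 after — 1.8 units closer together.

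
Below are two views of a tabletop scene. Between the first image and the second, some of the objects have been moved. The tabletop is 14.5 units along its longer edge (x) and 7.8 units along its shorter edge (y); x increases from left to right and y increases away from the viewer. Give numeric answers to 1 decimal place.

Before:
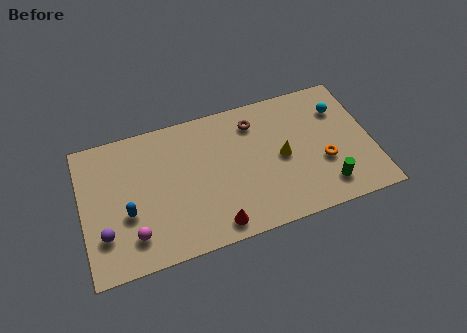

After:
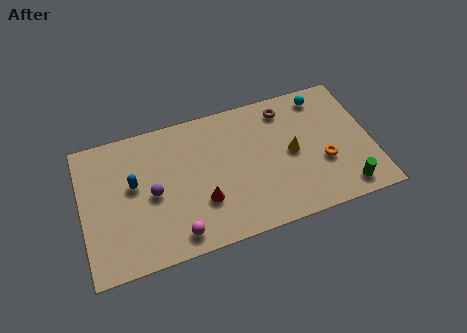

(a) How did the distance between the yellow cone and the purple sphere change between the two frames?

-2.1

They were about 9.1 units apart before and 7.0 after — 2.1 units closer together.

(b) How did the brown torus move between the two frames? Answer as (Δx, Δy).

(1.6, 0.3)

From the two frames, the brown torus sits at roughly (8.8, 6.2) before and (10.4, 6.5) after.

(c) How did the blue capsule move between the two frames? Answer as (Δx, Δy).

(0.4, 1.5)

The blue capsule started near (2.2, 3.0) and ended near (2.6, 4.5).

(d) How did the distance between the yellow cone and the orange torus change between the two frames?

-0.4

They were about 2.2 units apart before and 1.8 after — 0.4 units closer together.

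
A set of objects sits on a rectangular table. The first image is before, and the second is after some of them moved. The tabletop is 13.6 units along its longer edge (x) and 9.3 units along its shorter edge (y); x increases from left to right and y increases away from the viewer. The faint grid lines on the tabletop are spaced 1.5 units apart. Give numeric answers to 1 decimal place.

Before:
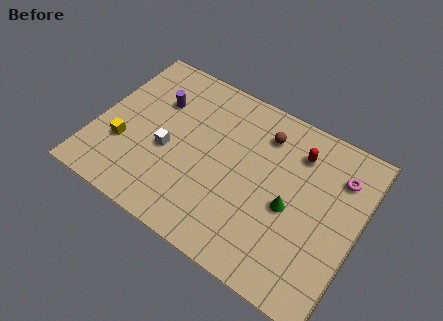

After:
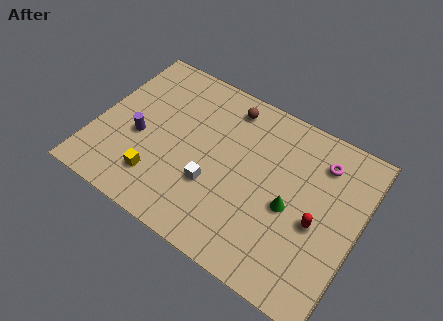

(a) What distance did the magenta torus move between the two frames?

1.0

The magenta torus was near (12.3, 7.0) before and (11.3, 7.3) after, so it travelled √(1.0² + 0.3²) ≈ 1.0 units.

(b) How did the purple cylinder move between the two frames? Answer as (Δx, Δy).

(-0.5, -2.5)

The purple cylinder started near (2.8, 6.4) and ended near (2.3, 3.9).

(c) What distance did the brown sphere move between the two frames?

2.1

The brown sphere moved from about (8.3, 7.3) to (6.3, 7.9), a distance of √(2.0² + 0.6²) ≈ 2.1.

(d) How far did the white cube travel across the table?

2.6

From (3.8, 3.9) to (6.3, 3.2), the white cube covered √(2.5² + 0.7²) ≈ 2.6 units.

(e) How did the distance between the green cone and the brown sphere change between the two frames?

+1.7

The distance was about 3.7 in the first image and 5.4 in the second, so they moved 1.7 units further apart.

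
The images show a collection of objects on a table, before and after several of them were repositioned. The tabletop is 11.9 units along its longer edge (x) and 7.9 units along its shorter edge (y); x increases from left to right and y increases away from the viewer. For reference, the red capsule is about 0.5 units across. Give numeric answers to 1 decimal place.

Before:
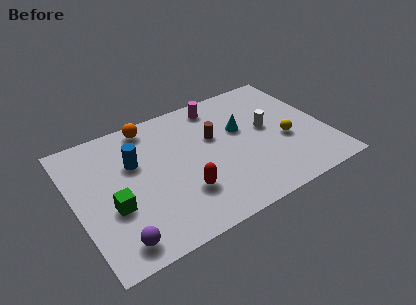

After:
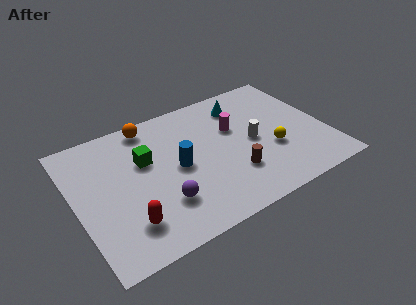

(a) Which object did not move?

the orange sphere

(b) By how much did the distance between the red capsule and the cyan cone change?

+3.6

The distance was about 4.1 in the first image and 7.7 in the second, so they moved 3.6 units further apart.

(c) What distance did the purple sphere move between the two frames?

2.5

From (1.5, 1.1) to (3.8, 2.2), the purple sphere covered √(2.3² + 1.1²) ≈ 2.5 units.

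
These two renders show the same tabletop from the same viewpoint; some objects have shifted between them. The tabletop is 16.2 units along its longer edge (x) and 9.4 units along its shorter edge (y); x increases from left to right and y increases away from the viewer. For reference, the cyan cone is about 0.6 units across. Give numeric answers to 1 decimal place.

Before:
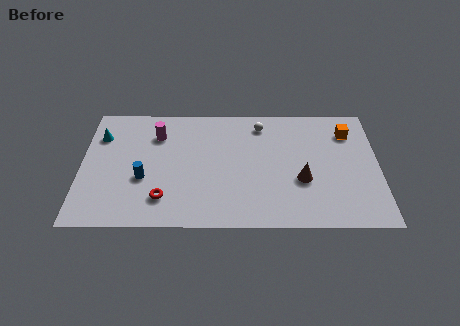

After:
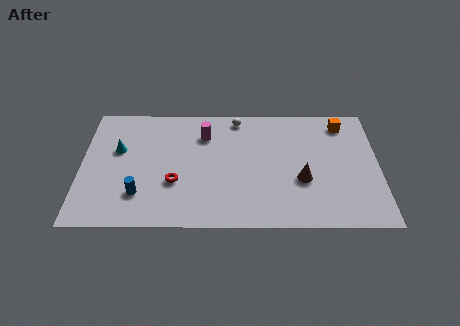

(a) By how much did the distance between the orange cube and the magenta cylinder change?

-2.8

The distance was about 10.5 in the first image and 7.7 in the second, so they moved 2.8 units closer together.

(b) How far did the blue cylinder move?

1.2

The blue cylinder was near (3.4, 3.6) before and (3.2, 2.4) after, so it travelled √(0.2² + 1.2²) ≈ 1.2 units.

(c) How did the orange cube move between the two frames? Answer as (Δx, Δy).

(-0.3, 0.7)

The orange cube started near (14.6, 7.2) and ended near (14.3, 7.9).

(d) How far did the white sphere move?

1.4

From (9.8, 7.8) to (8.5, 8.3), the white sphere covered √(1.3² + 0.5²) ≈ 1.4 units.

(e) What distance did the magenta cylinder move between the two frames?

2.6

The magenta cylinder was near (4.1, 7.0) before and (6.7, 7.0) after, so it travelled √(2.6² + 0.0²) ≈ 2.6 units.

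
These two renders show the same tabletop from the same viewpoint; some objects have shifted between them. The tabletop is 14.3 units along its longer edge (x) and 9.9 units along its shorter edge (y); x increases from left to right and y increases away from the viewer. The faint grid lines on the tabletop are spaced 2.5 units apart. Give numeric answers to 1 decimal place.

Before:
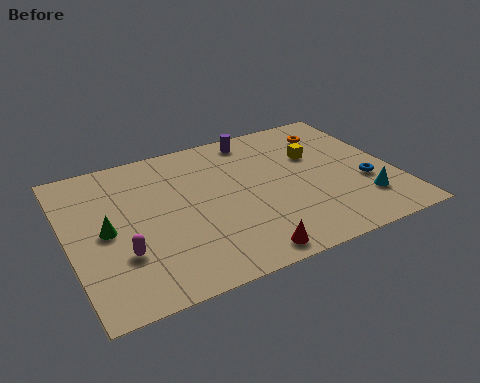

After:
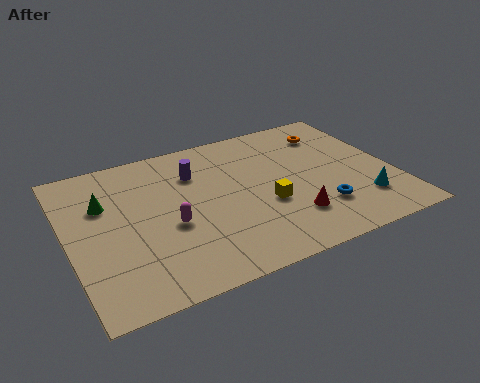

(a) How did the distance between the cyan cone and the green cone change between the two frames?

+0.4

They were about 11.3 units apart before and 11.7 after — 0.4 units further apart.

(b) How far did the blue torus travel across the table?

2.4

From (12.9, 3.6) to (10.7, 2.6), the blue torus covered √(2.2² + 1.0²) ≈ 2.4 units.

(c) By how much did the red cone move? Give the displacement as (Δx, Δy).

(2.3, 1.5)

From the two frames, the red cone sits at roughly (7.1, 1.0) before and (9.4, 2.5) after.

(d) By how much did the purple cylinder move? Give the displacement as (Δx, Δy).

(-2.9, -1.5)

From the two frames, the purple cylinder sits at roughly (8.7, 8.7) before and (5.8, 7.2) after.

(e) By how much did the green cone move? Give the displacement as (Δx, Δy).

(0.1, 1.8)

The green cone started near (1.6, 4.8) and ended near (1.7, 6.6).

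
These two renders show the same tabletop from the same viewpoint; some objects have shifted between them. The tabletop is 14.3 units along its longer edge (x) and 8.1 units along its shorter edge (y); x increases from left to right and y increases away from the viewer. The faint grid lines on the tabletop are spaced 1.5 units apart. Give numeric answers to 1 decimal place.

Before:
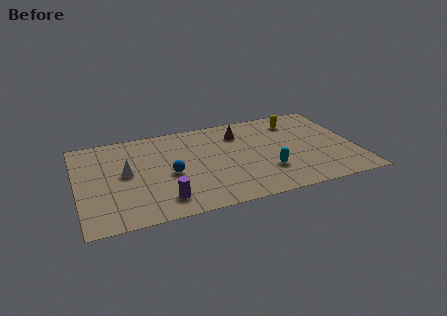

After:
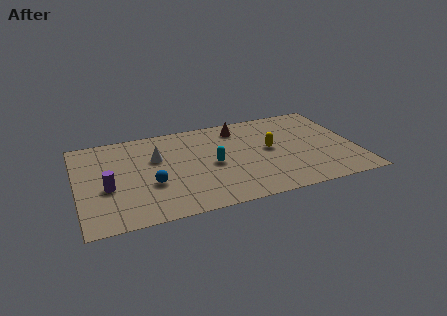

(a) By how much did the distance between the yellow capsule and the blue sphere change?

-1.1

Before: roughly 7.4 units apart; after: 6.3. That's 1.1 units closer together.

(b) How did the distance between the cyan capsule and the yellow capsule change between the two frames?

-1.5

The distance was about 4.5 in the first image and 3.0 in the second, so they moved 1.5 units closer together.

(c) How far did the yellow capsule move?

2.7

The yellow capsule was near (11.5, 6.5) before and (9.9, 4.3) after, so it travelled √(1.6² + 2.2²) ≈ 2.7 units.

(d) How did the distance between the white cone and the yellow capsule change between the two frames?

-3.4

They were about 9.3 units apart before and 5.9 after — 3.4 units closer together.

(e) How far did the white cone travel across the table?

1.8

From (2.5, 4.3) to (4.1, 5.2), the white cone covered √(1.6² + 0.9²) ≈ 1.8 units.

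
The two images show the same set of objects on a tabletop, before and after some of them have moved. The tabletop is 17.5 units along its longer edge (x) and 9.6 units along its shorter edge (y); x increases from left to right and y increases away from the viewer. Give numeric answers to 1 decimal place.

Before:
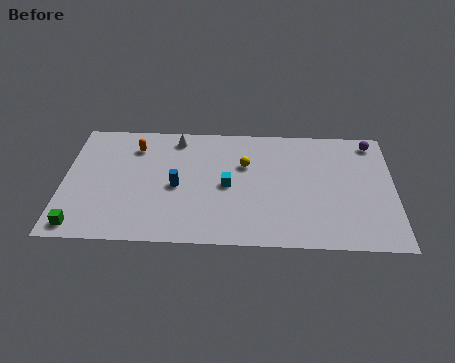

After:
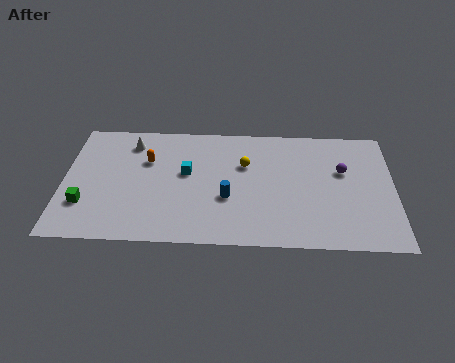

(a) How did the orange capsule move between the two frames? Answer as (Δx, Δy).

(0.7, -1.1)

The orange capsule was at about (3.7, 7.5) and moved to about (4.4, 6.4).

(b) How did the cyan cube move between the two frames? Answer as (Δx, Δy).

(-2.2, 0.9)

The cyan cube started near (8.7, 4.6) and ended near (6.5, 5.5).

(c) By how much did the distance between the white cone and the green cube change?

-3.2

Before: roughly 8.7 units apart; after: 5.5. That's 3.2 units closer together.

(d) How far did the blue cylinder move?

2.8

From (6.0, 4.4) to (8.7, 3.6), the blue cylinder covered √(2.7² + 0.8²) ≈ 2.8 units.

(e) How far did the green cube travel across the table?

1.7

The green cube moved from about (1.0, 1.1) to (1.2, 2.8), a distance of √(0.2² + 1.7²) ≈ 1.7.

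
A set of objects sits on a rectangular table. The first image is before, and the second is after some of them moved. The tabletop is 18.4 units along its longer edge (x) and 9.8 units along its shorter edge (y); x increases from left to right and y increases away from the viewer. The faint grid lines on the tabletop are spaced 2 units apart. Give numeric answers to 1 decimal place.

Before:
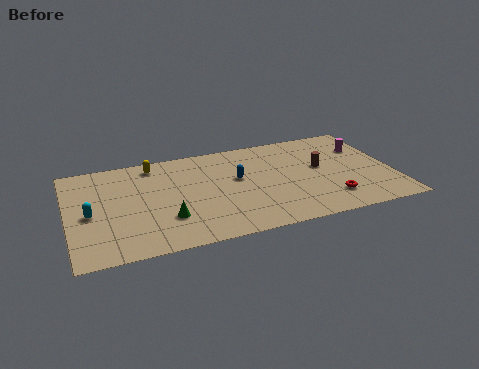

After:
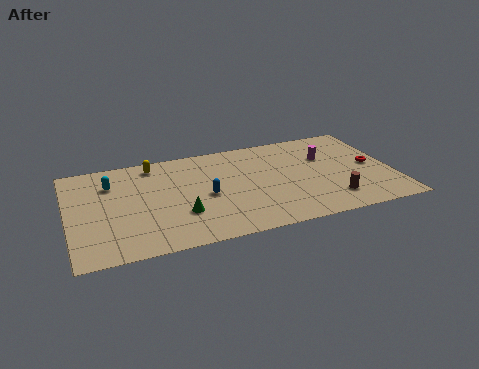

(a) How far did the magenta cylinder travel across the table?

2.3

The magenta cylinder moved from about (17.1, 6.9) to (14.8, 6.5), a distance of √(2.3² + 0.4²) ≈ 2.3.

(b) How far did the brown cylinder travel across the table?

3.4

The brown cylinder moved from about (14.4, 5.5) to (14.7, 2.1), a distance of √(0.3² + 3.4²) ≈ 3.4.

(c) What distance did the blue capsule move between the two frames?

2.2

From (9.6, 5.7) to (7.7, 4.5), the blue capsule covered √(1.9² + 1.2²) ≈ 2.2 units.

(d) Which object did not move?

the yellow capsule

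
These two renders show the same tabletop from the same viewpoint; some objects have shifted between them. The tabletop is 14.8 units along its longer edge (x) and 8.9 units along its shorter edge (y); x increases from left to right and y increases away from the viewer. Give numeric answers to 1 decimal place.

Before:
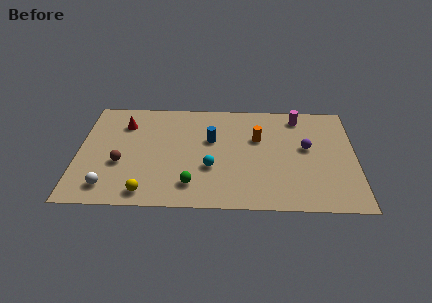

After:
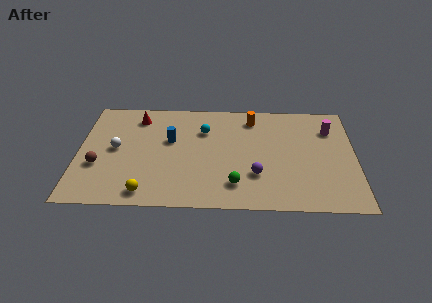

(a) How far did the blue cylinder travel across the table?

2.2

The blue cylinder moved from about (7.1, 5.5) to (4.9, 5.4), a distance of √(2.2² + 0.1²) ≈ 2.2.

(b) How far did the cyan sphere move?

3.1

The cyan sphere moved from about (7.1, 3.2) to (6.7, 6.3), a distance of √(0.4² + 3.1²) ≈ 3.1.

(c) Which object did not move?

the yellow sphere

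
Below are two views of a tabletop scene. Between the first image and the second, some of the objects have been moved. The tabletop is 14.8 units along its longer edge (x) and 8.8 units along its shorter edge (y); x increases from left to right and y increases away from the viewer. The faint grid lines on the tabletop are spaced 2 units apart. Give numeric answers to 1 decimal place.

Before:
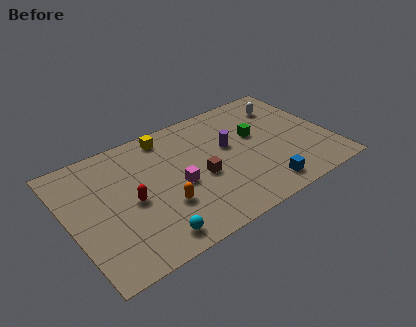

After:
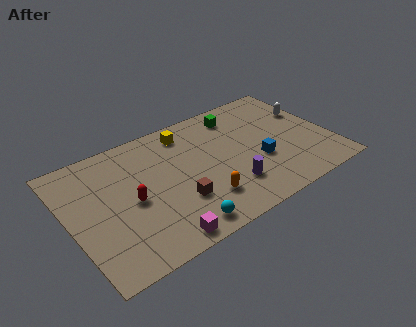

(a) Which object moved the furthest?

the magenta cube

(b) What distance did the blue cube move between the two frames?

2.0

From (10.4, 1.3) to (10.6, 3.3), the blue cube covered √(0.2² + 2.0²) ≈ 2.0 units.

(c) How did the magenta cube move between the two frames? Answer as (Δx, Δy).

(-1.6, -3.0)

The magenta cube was at about (6.0, 3.9) and moved to about (4.4, 0.9).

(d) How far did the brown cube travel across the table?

1.8

From (7.3, 3.8) to (5.8, 2.8), the brown cube covered √(1.5² + 1.0²) ≈ 1.8 units.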